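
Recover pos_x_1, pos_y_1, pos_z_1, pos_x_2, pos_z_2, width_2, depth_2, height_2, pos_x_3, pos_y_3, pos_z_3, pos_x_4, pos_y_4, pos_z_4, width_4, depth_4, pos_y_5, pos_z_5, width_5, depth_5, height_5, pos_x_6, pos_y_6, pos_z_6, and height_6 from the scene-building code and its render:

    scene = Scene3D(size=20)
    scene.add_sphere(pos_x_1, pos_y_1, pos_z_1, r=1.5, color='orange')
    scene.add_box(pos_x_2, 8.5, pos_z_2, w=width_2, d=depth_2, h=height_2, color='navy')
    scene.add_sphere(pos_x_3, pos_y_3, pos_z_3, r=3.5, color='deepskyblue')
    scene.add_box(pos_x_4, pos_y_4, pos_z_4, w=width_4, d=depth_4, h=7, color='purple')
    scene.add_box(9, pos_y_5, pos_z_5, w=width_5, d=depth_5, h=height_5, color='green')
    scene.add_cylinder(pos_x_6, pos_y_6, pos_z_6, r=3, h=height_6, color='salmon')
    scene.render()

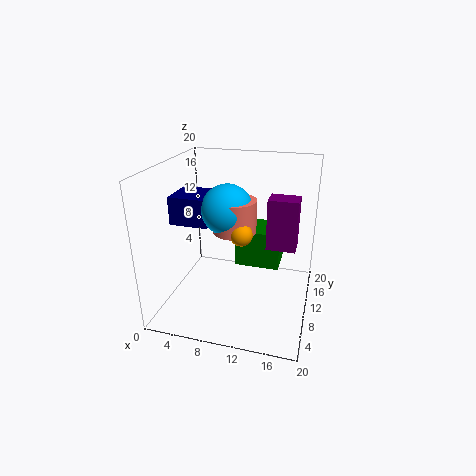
pos_x_1 = 11
pos_y_1 = 8
pos_z_1 = 11.5
pos_x_2 = 0.5
pos_z_2 = 11.5
width_2 = 5.5
depth_2 = 5.5
height_2 = 4
pos_x_3 = 8.5
pos_y_3 = 10
pos_z_3 = 14
pos_x_4 = 14
pos_y_4 = 9.5
pos_z_4 = 9
width_4 = 4
depth_4 = 3
pos_y_5 = 12
pos_z_5 = 4.5
width_5 = 6.5
depth_5 = 5.5
height_5 = 5.5
pos_x_6 = 9.5
pos_y_6 = 10
pos_z_6 = 11
height_6 = 4.5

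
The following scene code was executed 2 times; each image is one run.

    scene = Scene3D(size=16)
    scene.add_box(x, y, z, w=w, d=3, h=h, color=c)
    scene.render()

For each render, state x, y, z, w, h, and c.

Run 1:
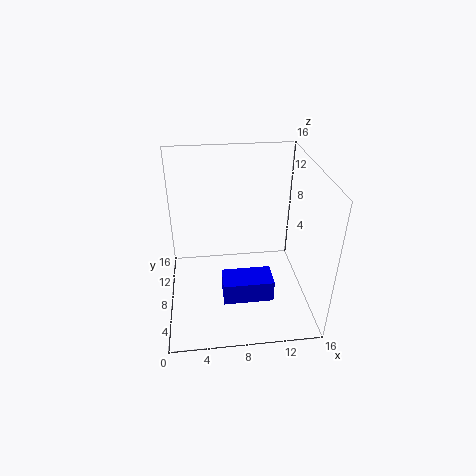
x = 6; y = 4; z = 2; w = 5.5; h = 2.5; c = 'blue'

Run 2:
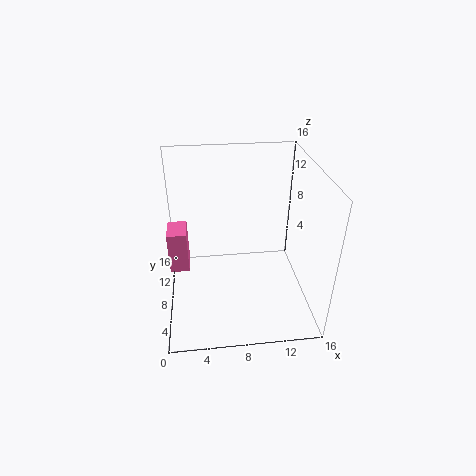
x = 0.5; y = 6; z = 5.5; w = 2; h = 4.5; c = 'hotpink'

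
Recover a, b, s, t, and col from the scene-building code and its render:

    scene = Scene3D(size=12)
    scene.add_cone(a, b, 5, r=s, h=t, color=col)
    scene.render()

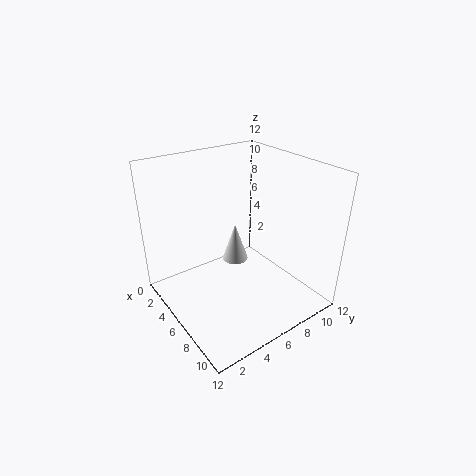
a = 7, b = 5, s = 1, t = 3, col = 'lightgray'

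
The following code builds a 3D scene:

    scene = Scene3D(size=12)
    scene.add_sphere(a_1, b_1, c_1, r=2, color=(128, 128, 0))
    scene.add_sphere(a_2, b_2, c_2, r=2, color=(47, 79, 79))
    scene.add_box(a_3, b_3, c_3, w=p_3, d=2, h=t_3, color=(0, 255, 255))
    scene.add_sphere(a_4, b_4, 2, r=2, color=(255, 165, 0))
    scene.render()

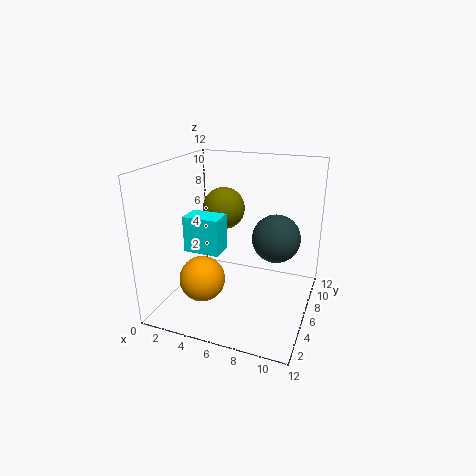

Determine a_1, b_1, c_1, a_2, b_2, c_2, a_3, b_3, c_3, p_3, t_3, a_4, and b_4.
a_1 = 3
b_1 = 10
c_1 = 7
a_2 = 9
b_2 = 7
c_2 = 6
a_3 = 2
b_3 = 4
c_3 = 5
p_3 = 3
t_3 = 3
a_4 = 3
b_4 = 5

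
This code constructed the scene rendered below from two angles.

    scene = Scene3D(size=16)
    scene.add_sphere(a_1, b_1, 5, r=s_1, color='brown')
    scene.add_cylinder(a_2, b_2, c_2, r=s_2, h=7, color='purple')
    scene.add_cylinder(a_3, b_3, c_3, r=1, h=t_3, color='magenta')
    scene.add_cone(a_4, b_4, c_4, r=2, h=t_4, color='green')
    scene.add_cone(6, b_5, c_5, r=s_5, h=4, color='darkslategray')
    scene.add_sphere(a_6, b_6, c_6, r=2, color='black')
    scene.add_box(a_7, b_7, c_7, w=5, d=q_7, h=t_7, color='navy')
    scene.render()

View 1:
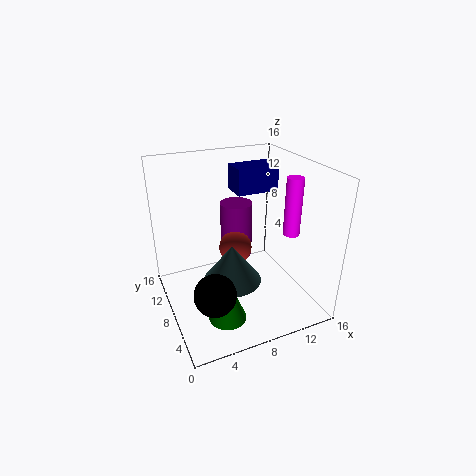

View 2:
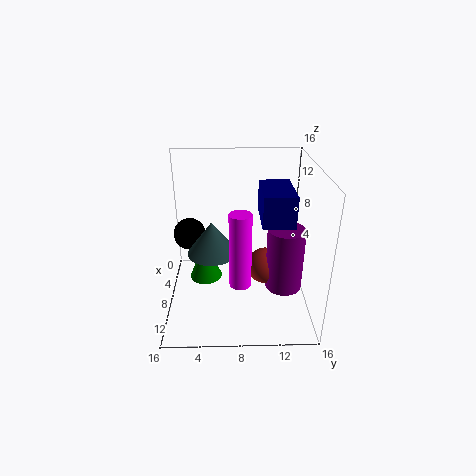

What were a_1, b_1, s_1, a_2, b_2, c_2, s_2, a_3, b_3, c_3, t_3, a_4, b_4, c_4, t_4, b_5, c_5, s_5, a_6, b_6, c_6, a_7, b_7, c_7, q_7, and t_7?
a_1 = 9, b_1 = 11, s_1 = 2, a_2 = 10, b_2 = 13, c_2 = 3, s_2 = 2, a_3 = 15, b_3 = 8, c_3 = 7, t_3 = 7, a_4 = 5, b_4 = 4, c_4 = 1, t_4 = 5, b_5 = 5, c_5 = 5, s_5 = 3, a_6 = 3, b_6 = 2, c_6 = 6, a_7 = 9, b_7 = 10, c_7 = 12, q_7 = 3, t_7 = 3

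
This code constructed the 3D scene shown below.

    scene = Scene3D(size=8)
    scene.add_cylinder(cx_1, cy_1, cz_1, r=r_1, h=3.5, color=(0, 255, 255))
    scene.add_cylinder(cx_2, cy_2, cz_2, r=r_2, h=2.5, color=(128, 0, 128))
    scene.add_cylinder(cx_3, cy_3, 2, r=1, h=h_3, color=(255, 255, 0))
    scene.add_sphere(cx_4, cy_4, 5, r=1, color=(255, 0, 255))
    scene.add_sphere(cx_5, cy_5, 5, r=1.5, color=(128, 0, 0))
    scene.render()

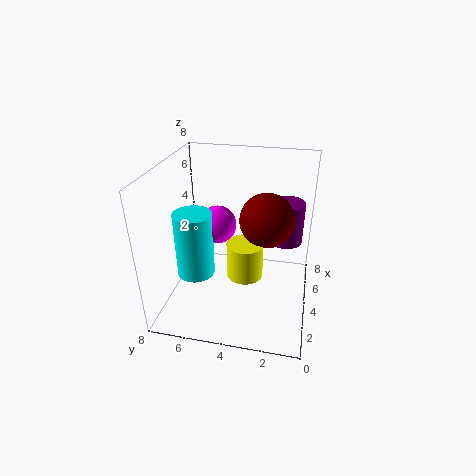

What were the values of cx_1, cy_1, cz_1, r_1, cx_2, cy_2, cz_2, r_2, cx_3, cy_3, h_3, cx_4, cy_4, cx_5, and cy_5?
cx_1 = 2.5
cy_1 = 6
cz_1 = 2.5
r_1 = 1
cx_2 = 6
cy_2 = 1.5
cz_2 = 3
r_2 = 1
cx_3 = 3.5
cy_3 = 3.5
h_3 = 2
cx_4 = 3.5
cy_4 = 5
cx_5 = 4.5
cy_5 = 2.5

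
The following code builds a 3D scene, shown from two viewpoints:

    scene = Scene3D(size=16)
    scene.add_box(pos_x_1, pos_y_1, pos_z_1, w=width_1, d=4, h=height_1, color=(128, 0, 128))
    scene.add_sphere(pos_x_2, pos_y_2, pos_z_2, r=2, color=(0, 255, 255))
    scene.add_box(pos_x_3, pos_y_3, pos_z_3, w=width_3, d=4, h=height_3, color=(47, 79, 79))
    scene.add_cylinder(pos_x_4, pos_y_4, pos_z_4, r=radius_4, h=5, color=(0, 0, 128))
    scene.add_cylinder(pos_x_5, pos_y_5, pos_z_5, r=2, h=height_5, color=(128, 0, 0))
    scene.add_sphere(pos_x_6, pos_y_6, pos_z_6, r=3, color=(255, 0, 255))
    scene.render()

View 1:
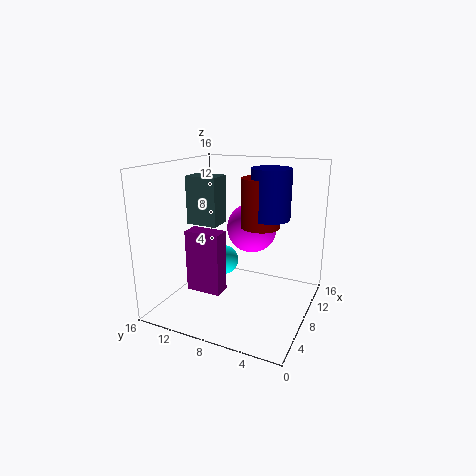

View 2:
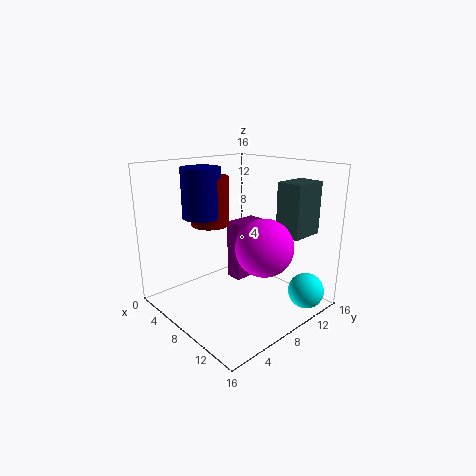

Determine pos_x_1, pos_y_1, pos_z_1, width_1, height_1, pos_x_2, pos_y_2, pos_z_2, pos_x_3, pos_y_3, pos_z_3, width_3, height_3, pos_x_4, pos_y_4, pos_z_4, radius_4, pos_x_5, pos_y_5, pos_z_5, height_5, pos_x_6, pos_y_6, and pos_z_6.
pos_x_1 = 5, pos_y_1 = 9, pos_z_1 = 2, width_1 = 2, height_1 = 7, pos_x_2 = 14, pos_y_2 = 13, pos_z_2 = 2, pos_x_3 = 10, pos_y_3 = 12, pos_z_3 = 8, width_3 = 3, height_3 = 6, pos_x_4 = 7, pos_y_4 = 4, pos_z_4 = 11, radius_4 = 2, pos_x_5 = 7, pos_y_5 = 5, pos_z_5 = 10, height_5 = 5, pos_x_6 = 12, pos_y_6 = 8, pos_z_6 = 8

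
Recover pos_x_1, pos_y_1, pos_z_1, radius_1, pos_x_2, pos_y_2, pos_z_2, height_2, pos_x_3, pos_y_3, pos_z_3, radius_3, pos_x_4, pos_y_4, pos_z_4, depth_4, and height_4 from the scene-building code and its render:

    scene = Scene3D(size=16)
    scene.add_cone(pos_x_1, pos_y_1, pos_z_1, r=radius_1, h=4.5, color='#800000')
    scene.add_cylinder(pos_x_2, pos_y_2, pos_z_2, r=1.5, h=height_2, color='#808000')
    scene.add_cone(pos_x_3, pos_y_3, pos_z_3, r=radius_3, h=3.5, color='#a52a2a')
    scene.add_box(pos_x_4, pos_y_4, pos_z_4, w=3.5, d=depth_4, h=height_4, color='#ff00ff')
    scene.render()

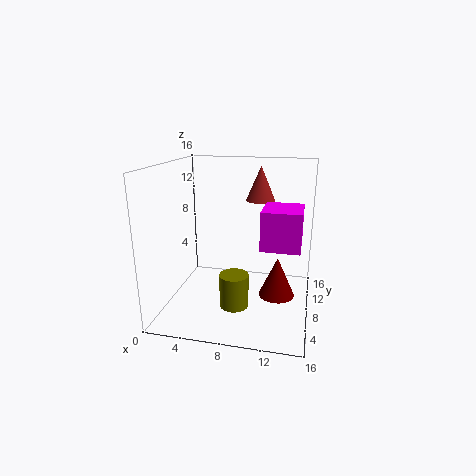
pos_x_1 = 12.5, pos_y_1 = 8, pos_z_1 = 1.5, radius_1 = 2, pos_x_2 = 8.5, pos_y_2 = 4, pos_z_2 = 2, height_2 = 3.5, pos_x_3 = 10.5, pos_y_3 = 7.5, pos_z_3 = 12.5, radius_3 = 1.5, pos_x_4 = 11.5, pos_y_4 = 1, pos_z_4 = 9.5, depth_4 = 4, height_4 = 3.5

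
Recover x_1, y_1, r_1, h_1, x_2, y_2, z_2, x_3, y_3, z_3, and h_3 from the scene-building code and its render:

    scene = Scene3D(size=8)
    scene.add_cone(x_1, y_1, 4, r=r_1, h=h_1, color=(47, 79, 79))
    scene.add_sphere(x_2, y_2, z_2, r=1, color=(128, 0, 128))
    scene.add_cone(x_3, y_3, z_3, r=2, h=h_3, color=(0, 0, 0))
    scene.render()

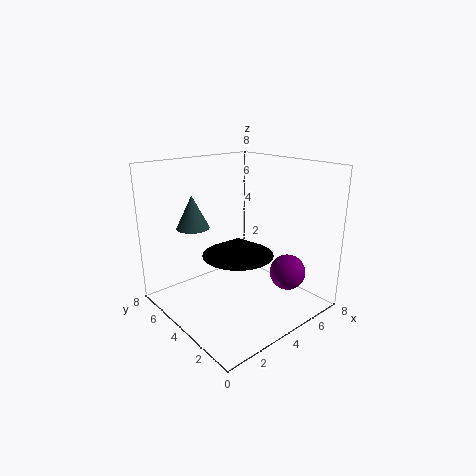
x_1 = 3
y_1 = 7
r_1 = 1
h_1 = 2
x_2 = 6
y_2 = 2
z_2 = 2
x_3 = 4
y_3 = 4
z_3 = 3
h_3 = 1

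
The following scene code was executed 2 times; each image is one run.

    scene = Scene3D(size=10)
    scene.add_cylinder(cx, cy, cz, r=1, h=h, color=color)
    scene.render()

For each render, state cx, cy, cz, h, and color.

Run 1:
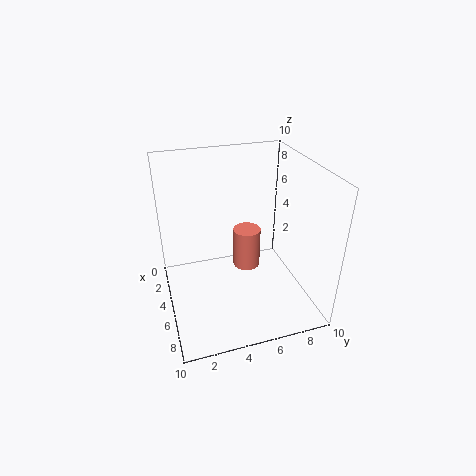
cx = 4, cy = 6, cz = 2, h = 3, color = 'salmon'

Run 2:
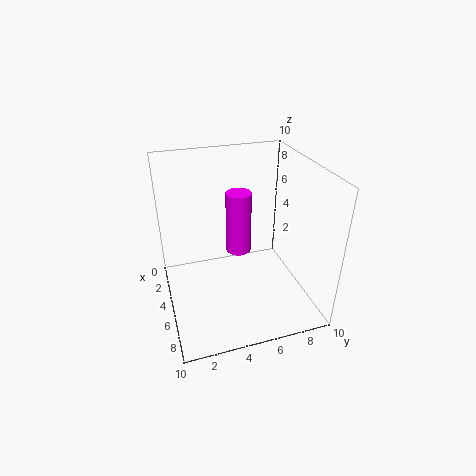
cx = 2, cy = 6, cz = 2, h = 5, color = 'magenta'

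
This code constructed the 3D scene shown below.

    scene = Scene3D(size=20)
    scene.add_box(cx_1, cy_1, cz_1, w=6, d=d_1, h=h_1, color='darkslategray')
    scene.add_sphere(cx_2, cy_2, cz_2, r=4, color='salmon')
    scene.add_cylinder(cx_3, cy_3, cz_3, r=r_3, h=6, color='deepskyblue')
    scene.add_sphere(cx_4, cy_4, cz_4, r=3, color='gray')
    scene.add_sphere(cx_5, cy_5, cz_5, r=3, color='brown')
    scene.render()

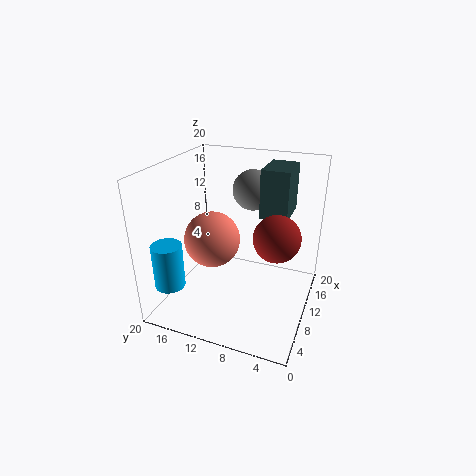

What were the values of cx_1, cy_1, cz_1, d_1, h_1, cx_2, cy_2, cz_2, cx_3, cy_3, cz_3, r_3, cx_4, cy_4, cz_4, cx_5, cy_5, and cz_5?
cx_1 = 13; cy_1 = 4; cz_1 = 12; d_1 = 4; h_1 = 7; cx_2 = 10; cy_2 = 14; cz_2 = 9; cx_3 = 3; cy_3 = 17; cz_3 = 5; r_3 = 2; cx_4 = 16; cy_4 = 10; cz_4 = 15; cx_5 = 8; cy_5 = 4; cz_5 = 12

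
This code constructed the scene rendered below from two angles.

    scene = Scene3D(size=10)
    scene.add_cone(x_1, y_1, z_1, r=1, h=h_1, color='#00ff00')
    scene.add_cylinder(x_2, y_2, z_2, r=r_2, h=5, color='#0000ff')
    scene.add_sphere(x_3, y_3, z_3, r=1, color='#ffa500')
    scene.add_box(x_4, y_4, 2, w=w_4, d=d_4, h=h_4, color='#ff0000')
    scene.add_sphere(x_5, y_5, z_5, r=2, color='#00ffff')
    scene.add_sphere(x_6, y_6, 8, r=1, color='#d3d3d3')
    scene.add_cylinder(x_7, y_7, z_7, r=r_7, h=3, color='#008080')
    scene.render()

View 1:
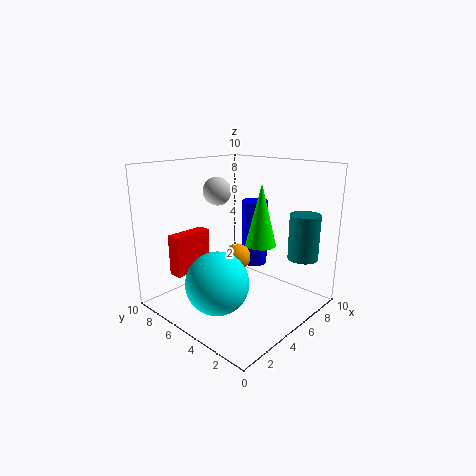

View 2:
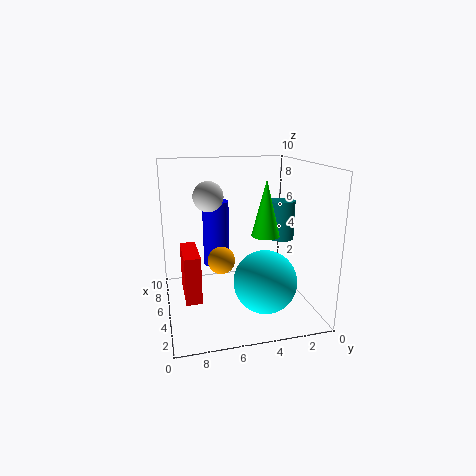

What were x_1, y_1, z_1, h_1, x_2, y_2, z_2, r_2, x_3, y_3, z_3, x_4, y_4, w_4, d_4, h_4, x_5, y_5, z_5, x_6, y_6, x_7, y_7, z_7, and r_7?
x_1 = 5
y_1 = 3
z_1 = 5
h_1 = 4
x_2 = 8
y_2 = 6
z_2 = 2
r_2 = 1
x_3 = 6
y_3 = 6
z_3 = 3
x_4 = 2
y_4 = 8
w_4 = 3
d_4 = 1
h_4 = 3
x_5 = 2
y_5 = 4
z_5 = 3
x_6 = 5
y_6 = 7
x_7 = 7
y_7 = 1
z_7 = 4
r_7 = 1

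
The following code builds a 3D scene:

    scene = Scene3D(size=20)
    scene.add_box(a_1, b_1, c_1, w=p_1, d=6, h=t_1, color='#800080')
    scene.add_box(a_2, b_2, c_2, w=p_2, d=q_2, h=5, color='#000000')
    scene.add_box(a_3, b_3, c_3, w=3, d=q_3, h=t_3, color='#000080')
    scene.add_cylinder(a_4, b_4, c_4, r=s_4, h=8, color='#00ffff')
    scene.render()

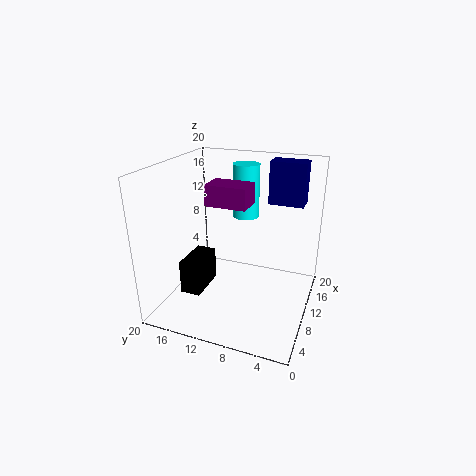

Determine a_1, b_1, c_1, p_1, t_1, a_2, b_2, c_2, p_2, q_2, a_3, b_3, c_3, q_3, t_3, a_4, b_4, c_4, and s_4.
a_1 = 10
b_1 = 9
c_1 = 14
p_1 = 4
t_1 = 3
a_2 = 7
b_2 = 15
c_2 = 1
p_2 = 6
q_2 = 3
a_3 = 14
b_3 = 2
c_3 = 14
q_3 = 5
t_3 = 6
a_4 = 16
b_4 = 11
c_4 = 11
s_4 = 2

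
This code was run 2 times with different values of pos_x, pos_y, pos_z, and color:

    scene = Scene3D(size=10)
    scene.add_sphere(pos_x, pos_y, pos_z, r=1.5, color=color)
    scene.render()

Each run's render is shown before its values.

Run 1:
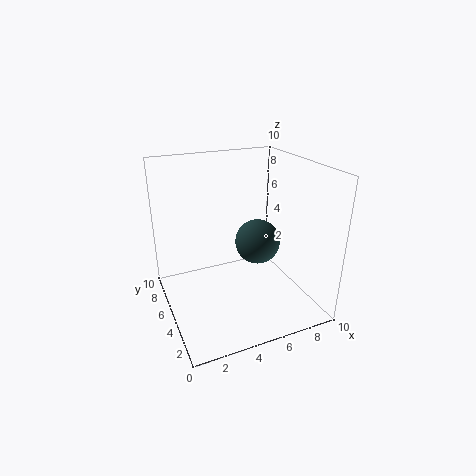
pos_x = 6, pos_y = 4, pos_z = 5, color = 'darkslategray'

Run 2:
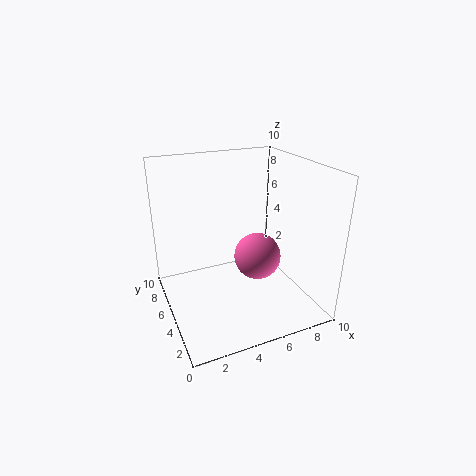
pos_x = 5.5, pos_y = 3, pos_z = 4.5, color = 'hotpink'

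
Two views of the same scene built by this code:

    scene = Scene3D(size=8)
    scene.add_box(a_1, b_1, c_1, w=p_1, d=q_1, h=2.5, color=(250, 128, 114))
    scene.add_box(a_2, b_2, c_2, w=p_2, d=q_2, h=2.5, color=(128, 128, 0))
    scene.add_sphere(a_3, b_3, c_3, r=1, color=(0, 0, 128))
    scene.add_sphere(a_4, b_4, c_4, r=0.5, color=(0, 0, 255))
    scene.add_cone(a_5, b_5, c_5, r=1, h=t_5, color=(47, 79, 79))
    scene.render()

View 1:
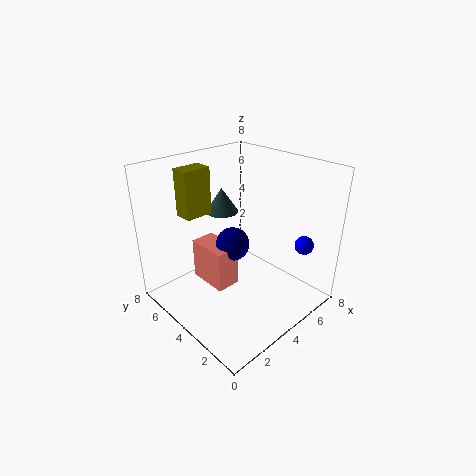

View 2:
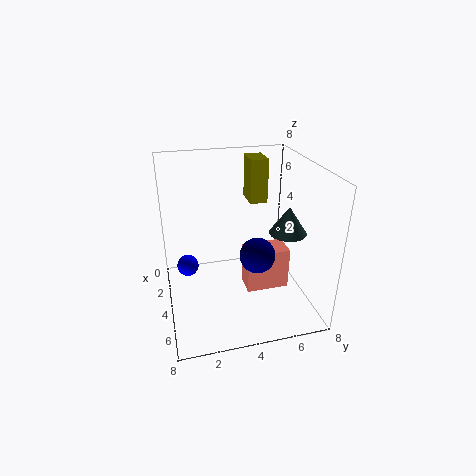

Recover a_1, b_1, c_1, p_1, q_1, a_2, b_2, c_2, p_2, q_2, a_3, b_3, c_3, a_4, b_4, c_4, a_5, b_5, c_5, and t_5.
a_1 = 3; b_1 = 4.5; c_1 = 0.5; p_1 = 1.5; q_1 = 2.5; a_2 = 1.5; b_2 = 5; c_2 = 5.5; p_2 = 1.5; q_2 = 1; a_3 = 4.5; b_3 = 5; c_3 = 3; a_4 = 6; b_4 = 1; c_4 = 4; a_5 = 5; b_5 = 6.5; c_5 = 4.5; t_5 = 1.5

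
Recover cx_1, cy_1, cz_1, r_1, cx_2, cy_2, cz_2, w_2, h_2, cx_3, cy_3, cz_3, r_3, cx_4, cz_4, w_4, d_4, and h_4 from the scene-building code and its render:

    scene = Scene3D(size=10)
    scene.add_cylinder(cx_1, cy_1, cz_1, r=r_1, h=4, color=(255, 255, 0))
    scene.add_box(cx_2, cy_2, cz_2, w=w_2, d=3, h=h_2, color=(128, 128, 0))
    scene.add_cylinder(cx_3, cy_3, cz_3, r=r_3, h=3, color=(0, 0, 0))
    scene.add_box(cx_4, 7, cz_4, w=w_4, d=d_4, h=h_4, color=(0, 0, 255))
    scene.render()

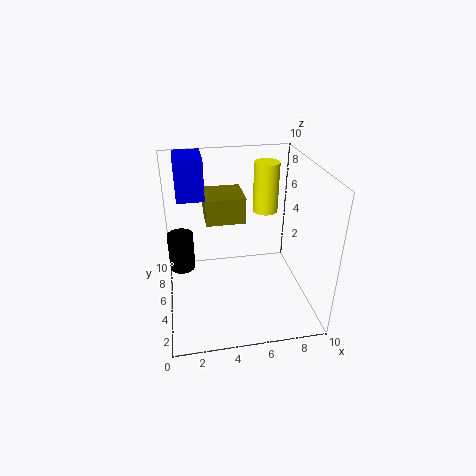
cx_1 = 8
cy_1 = 9
cz_1 = 5
r_1 = 1
cx_2 = 3
cy_2 = 7
cz_2 = 5
w_2 = 3
h_2 = 2
cx_3 = 1
cy_3 = 8
cz_3 = 1
r_3 = 1
cx_4 = 1
cz_4 = 7
w_4 = 2
d_4 = 3
h_4 = 3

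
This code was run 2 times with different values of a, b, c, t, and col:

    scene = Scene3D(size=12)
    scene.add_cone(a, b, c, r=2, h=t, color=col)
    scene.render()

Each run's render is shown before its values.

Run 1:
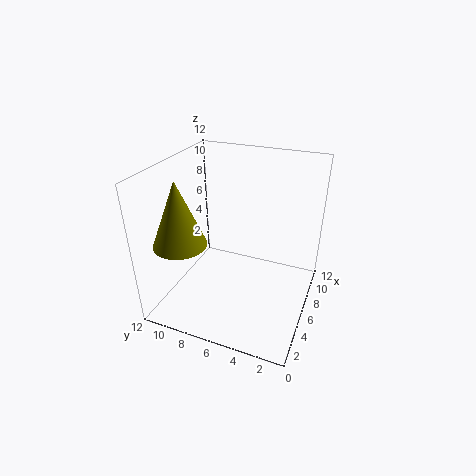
a = 2; b = 9; c = 7; t = 5; col = 'olive'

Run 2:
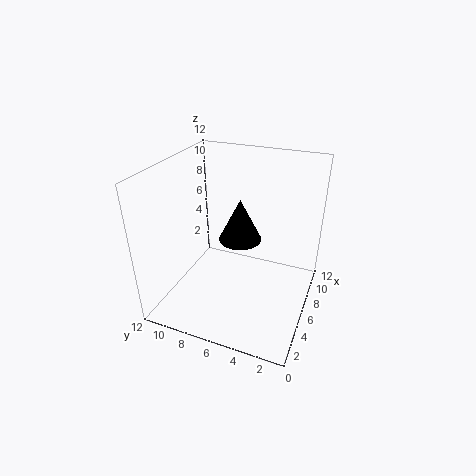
a = 9; b = 7; c = 4; t = 4; col = 'black'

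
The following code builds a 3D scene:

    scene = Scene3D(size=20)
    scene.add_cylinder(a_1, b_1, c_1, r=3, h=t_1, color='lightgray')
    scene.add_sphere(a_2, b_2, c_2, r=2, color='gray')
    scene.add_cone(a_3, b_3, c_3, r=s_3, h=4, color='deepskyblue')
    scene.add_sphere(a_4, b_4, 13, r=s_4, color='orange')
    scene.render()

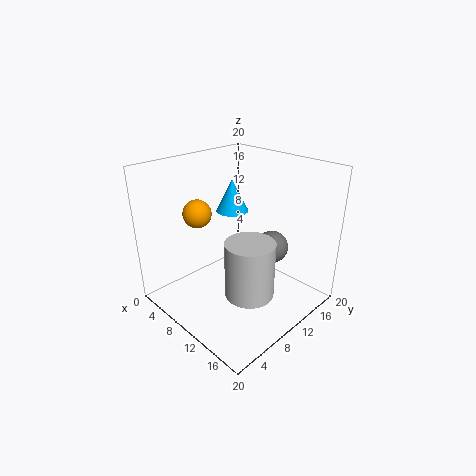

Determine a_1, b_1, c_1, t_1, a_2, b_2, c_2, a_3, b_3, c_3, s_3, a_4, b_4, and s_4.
a_1 = 16, b_1 = 6, c_1 = 6, t_1 = 7, a_2 = 16, b_2 = 10, c_2 = 11, a_3 = 11, b_3 = 8, c_3 = 15, s_3 = 2, a_4 = 5, b_4 = 7, s_4 = 2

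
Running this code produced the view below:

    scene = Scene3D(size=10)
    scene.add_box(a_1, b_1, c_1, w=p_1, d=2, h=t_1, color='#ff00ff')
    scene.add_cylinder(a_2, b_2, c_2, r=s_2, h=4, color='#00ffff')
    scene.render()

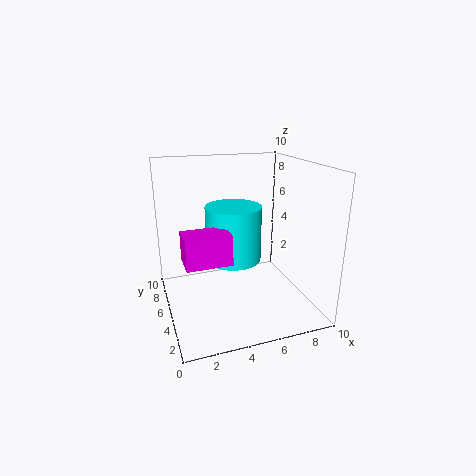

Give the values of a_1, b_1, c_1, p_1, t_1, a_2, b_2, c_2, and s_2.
a_1 = 1, b_1 = 3, c_1 = 4, p_1 = 3, t_1 = 2, a_2 = 5, b_2 = 6, c_2 = 3, s_2 = 2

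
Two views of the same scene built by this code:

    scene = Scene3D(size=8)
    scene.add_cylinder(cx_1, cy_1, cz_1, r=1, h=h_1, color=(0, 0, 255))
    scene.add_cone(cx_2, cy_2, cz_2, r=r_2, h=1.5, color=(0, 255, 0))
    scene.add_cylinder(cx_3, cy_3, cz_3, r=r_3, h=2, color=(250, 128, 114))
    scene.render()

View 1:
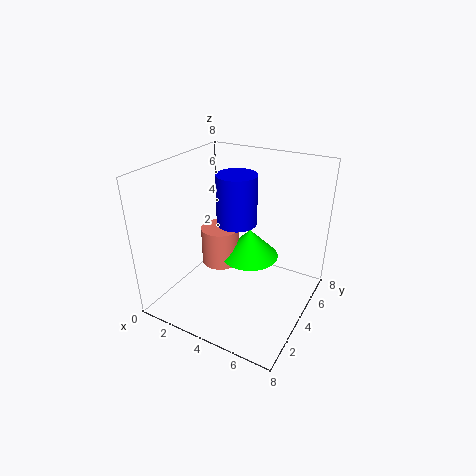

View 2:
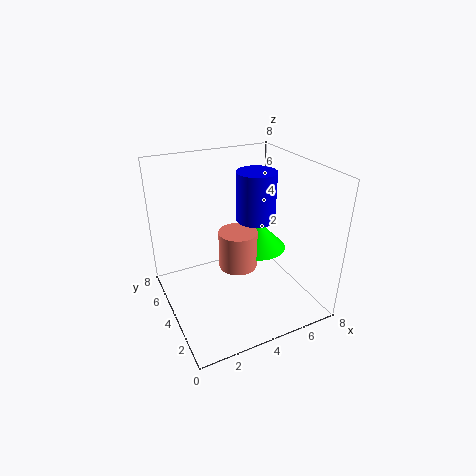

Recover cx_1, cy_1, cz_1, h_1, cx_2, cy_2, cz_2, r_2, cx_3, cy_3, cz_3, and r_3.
cx_1 = 4.5; cy_1 = 3; cz_1 = 5.5; h_1 = 2.5; cx_2 = 5; cy_2 = 3.5; cz_2 = 3.5; r_2 = 1.5; cx_3 = 3.5; cy_3 = 3; cz_3 = 3; r_3 = 1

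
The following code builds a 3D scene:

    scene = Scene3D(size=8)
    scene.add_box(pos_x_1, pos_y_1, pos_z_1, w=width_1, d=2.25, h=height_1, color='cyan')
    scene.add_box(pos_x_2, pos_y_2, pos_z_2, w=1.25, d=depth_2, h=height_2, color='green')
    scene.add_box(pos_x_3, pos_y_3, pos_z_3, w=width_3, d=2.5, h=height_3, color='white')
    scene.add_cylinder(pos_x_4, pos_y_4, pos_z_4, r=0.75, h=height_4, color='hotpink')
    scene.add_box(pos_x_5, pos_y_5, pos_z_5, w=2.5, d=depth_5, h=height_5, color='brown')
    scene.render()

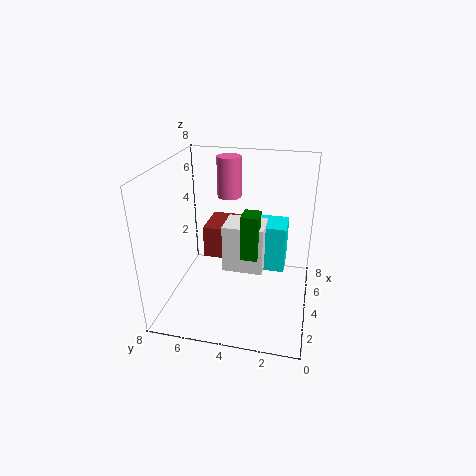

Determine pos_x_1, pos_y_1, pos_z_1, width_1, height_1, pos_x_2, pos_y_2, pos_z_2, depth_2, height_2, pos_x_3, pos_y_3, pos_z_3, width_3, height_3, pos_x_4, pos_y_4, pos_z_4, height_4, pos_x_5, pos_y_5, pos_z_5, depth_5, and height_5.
pos_x_1 = 6
pos_y_1 = 1.5
pos_z_1 = 0.75
width_1 = 2
height_1 = 3
pos_x_2 = 4.5
pos_y_2 = 3
pos_z_2 = 2.25
depth_2 = 1
height_2 = 2.75
pos_x_3 = 5
pos_y_3 = 2.75
pos_z_3 = 1
width_3 = 2
height_3 = 3
pos_x_4 = 7
pos_y_4 = 5.25
pos_z_4 = 5.25
height_4 = 2.5
pos_x_5 = 5.25
pos_y_5 = 3.75
pos_z_5 = 1.75
depth_5 = 2.75
height_5 = 2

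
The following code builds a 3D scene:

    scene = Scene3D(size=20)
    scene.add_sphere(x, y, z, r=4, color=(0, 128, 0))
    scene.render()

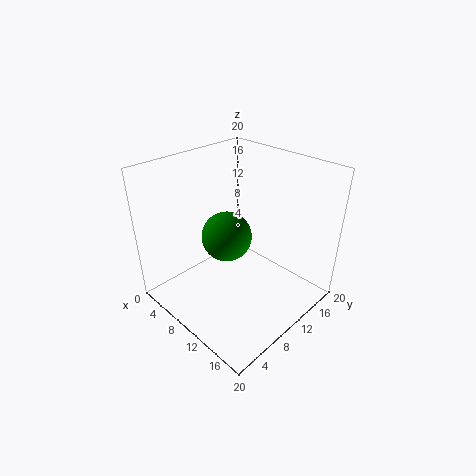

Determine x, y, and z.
x = 4.5, y = 13, z = 6.5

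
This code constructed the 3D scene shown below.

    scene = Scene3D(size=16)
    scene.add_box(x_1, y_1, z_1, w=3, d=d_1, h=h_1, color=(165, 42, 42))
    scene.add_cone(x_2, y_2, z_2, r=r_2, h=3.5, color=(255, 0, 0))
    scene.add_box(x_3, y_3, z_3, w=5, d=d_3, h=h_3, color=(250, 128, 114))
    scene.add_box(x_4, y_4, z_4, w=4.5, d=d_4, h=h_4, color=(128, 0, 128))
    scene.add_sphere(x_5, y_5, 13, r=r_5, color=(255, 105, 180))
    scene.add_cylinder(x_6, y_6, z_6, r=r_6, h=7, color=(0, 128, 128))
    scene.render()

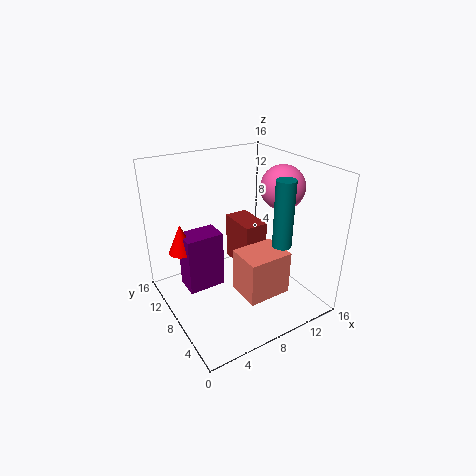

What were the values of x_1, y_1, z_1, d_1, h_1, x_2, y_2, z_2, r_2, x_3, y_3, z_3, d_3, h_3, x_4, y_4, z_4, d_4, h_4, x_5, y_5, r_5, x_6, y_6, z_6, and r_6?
x_1 = 10.5; y_1 = 10; z_1 = 1.5; d_1 = 5; h_1 = 6; x_2 = 3; y_2 = 12.5; z_2 = 5.5; r_2 = 1.5; x_3 = 7; y_3 = 3.5; z_3 = 2; d_3 = 4; h_3 = 5; x_4 = 3; y_4 = 10.5; z_4 = 0.5; d_4 = 3; h_4 = 7; x_5 = 13.5; y_5 = 7.5; r_5 = 2.5; x_6 = 10.5; y_6 = 3.5; z_6 = 8.5; r_6 = 1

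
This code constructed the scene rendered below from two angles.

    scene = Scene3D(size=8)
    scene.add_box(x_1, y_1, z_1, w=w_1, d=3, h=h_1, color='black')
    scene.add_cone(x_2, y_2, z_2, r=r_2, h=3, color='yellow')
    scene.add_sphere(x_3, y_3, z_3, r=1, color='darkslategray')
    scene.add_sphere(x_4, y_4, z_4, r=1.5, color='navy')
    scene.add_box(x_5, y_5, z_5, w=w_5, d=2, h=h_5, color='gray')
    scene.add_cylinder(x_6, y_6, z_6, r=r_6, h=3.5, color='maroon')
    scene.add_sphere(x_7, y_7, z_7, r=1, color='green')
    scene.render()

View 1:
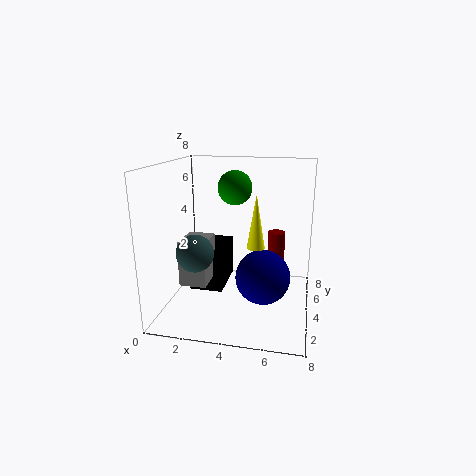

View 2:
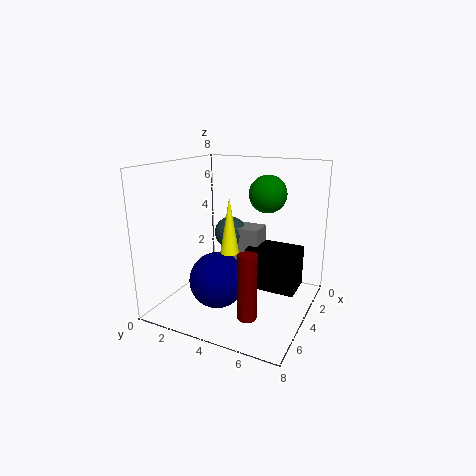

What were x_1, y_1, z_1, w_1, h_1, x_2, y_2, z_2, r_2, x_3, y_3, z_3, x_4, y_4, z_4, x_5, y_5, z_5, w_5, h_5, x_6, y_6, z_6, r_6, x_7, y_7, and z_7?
x_1 = 1, y_1 = 4, z_1 = 0.5, w_1 = 2, h_1 = 2.5, x_2 = 5, y_2 = 4, z_2 = 3.5, r_2 = 0.5, x_3 = 2, y_3 = 2.5, z_3 = 3.5, x_4 = 5.5, y_4 = 3.5, z_4 = 2, x_5 = 1, y_5 = 2.5, z_5 = 1.5, w_5 = 1.5, h_5 = 2.5, x_6 = 6, y_6 = 5.5, z_6 = 0.5, r_6 = 0.5, x_7 = 3.5, y_7 = 5.5, z_7 = 6.5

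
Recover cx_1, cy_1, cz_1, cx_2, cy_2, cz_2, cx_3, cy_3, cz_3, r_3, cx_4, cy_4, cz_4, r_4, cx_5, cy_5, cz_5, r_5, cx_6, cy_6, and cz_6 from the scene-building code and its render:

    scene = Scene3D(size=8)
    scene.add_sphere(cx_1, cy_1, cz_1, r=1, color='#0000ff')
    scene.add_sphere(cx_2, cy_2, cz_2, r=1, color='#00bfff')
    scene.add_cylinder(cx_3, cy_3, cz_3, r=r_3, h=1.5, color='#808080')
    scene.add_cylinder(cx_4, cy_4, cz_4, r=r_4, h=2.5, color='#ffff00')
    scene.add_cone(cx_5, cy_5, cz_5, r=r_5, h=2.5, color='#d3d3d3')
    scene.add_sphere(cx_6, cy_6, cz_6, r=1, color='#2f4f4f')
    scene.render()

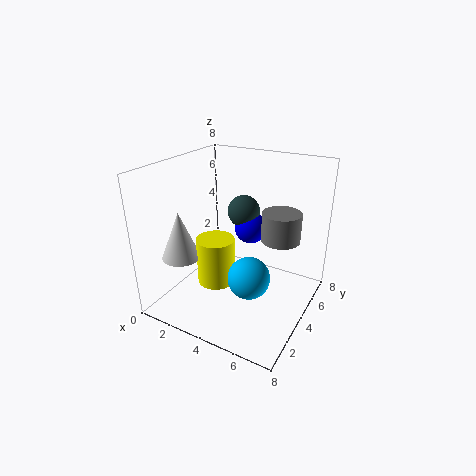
cx_1 = 3.5
cy_1 = 6.5
cz_1 = 3.5
cx_2 = 6
cy_2 = 1.5
cz_2 = 3.5
cx_3 = 6.5
cy_3 = 4
cz_3 = 4.5
r_3 = 1
cx_4 = 3.5
cy_4 = 2.5
cz_4 = 2
r_4 = 1
cx_5 = 2
cy_5 = 1.5
cz_5 = 3.5
r_5 = 1
cx_6 = 3
cy_6 = 6.5
cz_6 = 4.5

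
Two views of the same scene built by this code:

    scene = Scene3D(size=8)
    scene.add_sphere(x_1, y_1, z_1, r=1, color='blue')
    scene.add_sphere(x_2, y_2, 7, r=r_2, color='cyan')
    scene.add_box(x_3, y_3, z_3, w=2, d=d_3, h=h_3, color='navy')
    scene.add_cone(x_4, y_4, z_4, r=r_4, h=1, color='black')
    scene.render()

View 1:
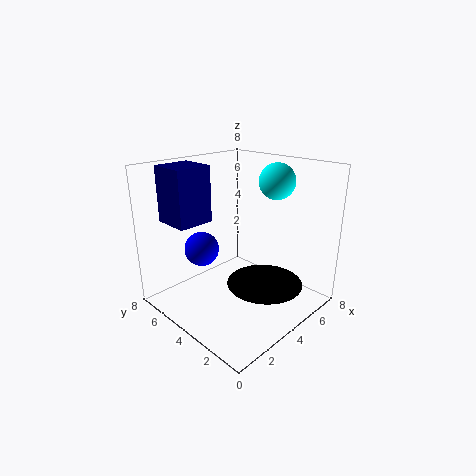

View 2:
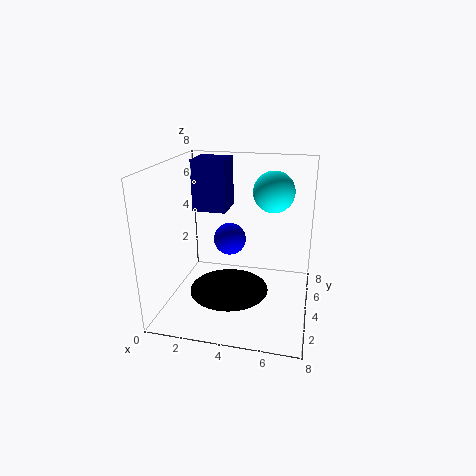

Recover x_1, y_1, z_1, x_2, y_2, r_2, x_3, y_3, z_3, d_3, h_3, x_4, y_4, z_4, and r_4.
x_1 = 3
y_1 = 6
z_1 = 3
x_2 = 6
y_2 = 3
r_2 = 1
x_3 = 1
y_3 = 5
z_3 = 5
d_3 = 2
h_3 = 3
x_4 = 4
y_4 = 2
z_4 = 2
r_4 = 2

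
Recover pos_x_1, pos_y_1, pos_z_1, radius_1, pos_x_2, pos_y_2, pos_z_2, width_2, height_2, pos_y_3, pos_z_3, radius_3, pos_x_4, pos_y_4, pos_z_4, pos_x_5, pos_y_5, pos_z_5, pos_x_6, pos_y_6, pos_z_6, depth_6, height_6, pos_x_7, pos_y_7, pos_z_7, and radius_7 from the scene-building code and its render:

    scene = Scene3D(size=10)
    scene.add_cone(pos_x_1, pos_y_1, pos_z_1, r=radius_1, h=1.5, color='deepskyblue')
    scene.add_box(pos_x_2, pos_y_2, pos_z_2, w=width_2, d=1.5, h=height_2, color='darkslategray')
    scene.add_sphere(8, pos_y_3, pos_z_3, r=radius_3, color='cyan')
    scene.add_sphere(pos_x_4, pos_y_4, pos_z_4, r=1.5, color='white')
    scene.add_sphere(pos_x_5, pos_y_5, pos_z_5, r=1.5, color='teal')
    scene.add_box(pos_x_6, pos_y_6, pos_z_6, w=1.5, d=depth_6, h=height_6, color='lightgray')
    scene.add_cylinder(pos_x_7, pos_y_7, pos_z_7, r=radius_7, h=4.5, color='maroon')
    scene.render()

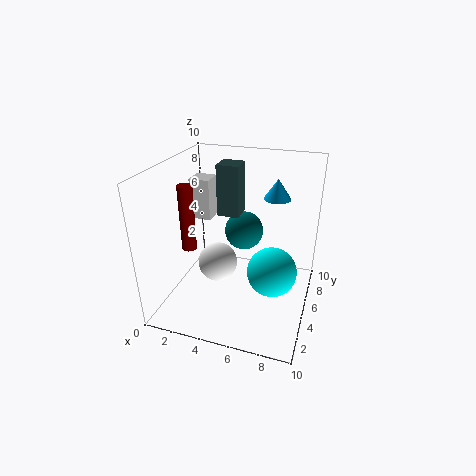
pos_x_1 = 7; pos_y_1 = 8; pos_z_1 = 7; radius_1 = 1; pos_x_2 = 3.5; pos_y_2 = 5; pos_z_2 = 6.5; width_2 = 1.5; height_2 = 3.5; pos_y_3 = 2.5; pos_z_3 = 4.5; radius_3 = 1.5; pos_x_4 = 3; pos_y_4 = 6; pos_z_4 = 2; pos_x_5 = 4.5; pos_y_5 = 8; pos_z_5 = 4; pos_x_6 = 1; pos_y_6 = 6; pos_z_6 = 5.5; depth_6 = 1.5; height_6 = 3; pos_x_7 = 2; pos_y_7 = 3.5; pos_z_7 = 4.5; radius_7 = 0.5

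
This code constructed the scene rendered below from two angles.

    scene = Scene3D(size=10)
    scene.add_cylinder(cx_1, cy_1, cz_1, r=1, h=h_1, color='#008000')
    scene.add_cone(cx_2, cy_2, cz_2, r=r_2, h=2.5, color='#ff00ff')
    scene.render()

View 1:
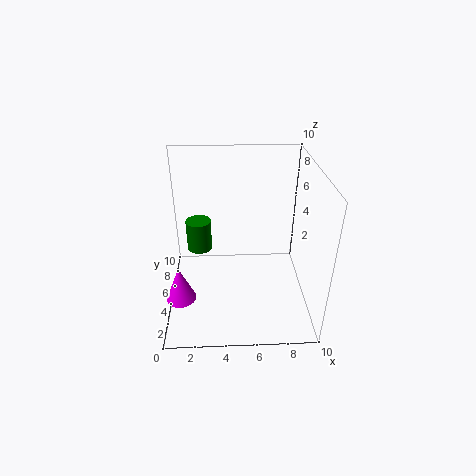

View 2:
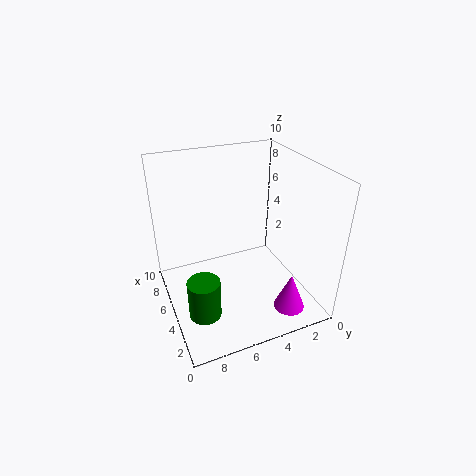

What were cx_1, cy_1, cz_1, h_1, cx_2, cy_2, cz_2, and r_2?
cx_1 = 2, cy_1 = 8.5, cz_1 = 2, h_1 = 2.5, cx_2 = 1, cy_2 = 3, cz_2 = 1.5, r_2 = 1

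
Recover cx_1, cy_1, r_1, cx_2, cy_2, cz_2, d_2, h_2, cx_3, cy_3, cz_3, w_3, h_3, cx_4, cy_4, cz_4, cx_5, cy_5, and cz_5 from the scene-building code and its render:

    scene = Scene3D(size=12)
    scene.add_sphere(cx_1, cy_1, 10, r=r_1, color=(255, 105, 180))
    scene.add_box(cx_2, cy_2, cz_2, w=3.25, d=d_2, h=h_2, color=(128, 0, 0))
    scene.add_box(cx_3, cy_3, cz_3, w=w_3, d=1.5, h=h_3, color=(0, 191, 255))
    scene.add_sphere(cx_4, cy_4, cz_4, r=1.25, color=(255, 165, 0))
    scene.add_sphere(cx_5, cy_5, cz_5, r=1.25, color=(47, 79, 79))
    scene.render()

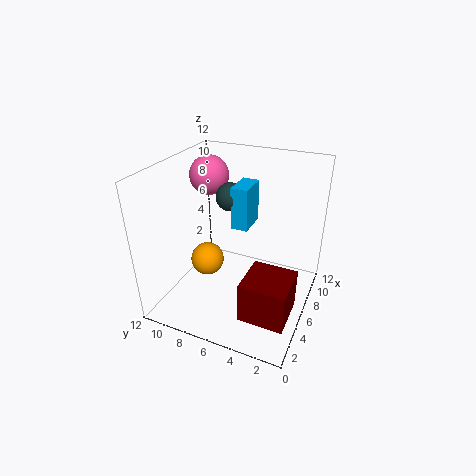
cx_1 = 8.75, cy_1 = 10, r_1 = 1.75, cx_2 = 0.25, cy_2 = 0.25, cz_2 = 3, d_2 = 3.25, h_2 = 3, cx_3 = 7.25, cy_3 = 5.75, cz_3 = 6, w_3 = 2.75, h_3 = 3.75, cx_4 = 3, cy_4 = 7.25, cz_4 = 5.5, cx_5 = 8.25, cy_5 = 7.75, cz_5 = 8.5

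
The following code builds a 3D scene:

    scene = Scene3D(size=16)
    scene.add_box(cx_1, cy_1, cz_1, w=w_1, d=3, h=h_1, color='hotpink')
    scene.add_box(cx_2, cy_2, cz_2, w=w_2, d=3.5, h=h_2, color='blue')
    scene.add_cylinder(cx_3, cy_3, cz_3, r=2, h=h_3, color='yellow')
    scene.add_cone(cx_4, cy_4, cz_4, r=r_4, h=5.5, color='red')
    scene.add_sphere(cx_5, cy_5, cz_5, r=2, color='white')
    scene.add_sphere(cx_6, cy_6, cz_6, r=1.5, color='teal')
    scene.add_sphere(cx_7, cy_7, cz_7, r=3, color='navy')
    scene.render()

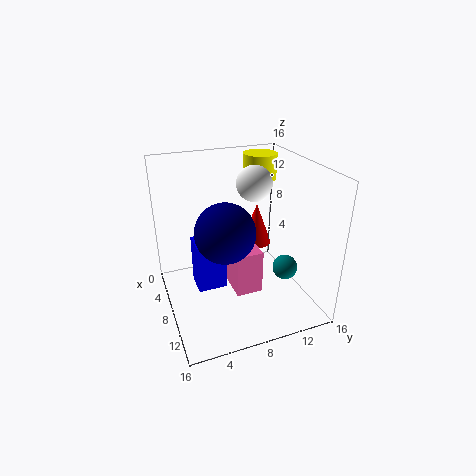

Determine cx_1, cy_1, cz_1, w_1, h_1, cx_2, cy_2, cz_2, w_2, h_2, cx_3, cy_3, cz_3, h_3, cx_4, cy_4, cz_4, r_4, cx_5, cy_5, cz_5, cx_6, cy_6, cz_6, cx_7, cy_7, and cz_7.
cx_1 = 5, cy_1 = 7, cz_1 = 2, w_1 = 5.5, h_1 = 5, cx_2 = 4, cy_2 = 3.5, cz_2 = 1, w_2 = 3, h_2 = 6, cx_3 = 3.5, cy_3 = 12.5, cz_3 = 13, h_3 = 3, cx_4 = 2, cy_4 = 13, cz_4 = 3.5, r_4 = 2, cx_5 = 6.5, cy_5 = 10.5, cz_5 = 13.5, cx_6 = 8.5, cy_6 = 14, cz_6 = 3, cx_7 = 11, cy_7 = 5.5, cz_7 = 10.5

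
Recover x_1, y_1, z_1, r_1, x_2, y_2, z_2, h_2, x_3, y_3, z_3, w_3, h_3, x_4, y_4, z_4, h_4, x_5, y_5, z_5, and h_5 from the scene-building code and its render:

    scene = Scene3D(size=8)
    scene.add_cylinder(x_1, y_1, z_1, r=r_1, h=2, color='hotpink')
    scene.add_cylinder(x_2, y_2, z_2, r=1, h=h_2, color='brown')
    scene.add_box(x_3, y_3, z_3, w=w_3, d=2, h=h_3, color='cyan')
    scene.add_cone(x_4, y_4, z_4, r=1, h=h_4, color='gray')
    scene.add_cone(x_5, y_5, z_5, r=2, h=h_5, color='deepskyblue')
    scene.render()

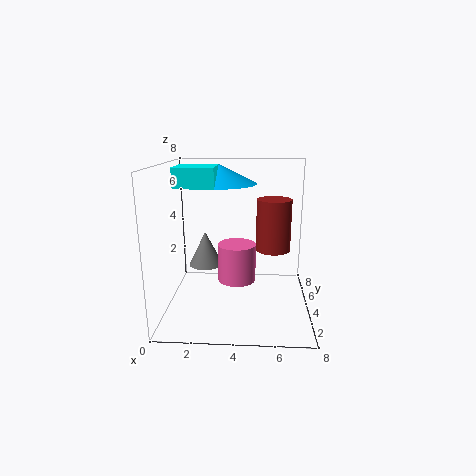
x_1 = 4; y_1 = 3; z_1 = 2; r_1 = 1; x_2 = 6; y_2 = 5; z_2 = 3; h_2 = 3; x_3 = 1; y_3 = 2; z_3 = 7; w_3 = 2; h_3 = 1; x_4 = 2; y_4 = 5; z_4 = 2; h_4 = 2; x_5 = 3; y_5 = 4; z_5 = 7; h_5 = 1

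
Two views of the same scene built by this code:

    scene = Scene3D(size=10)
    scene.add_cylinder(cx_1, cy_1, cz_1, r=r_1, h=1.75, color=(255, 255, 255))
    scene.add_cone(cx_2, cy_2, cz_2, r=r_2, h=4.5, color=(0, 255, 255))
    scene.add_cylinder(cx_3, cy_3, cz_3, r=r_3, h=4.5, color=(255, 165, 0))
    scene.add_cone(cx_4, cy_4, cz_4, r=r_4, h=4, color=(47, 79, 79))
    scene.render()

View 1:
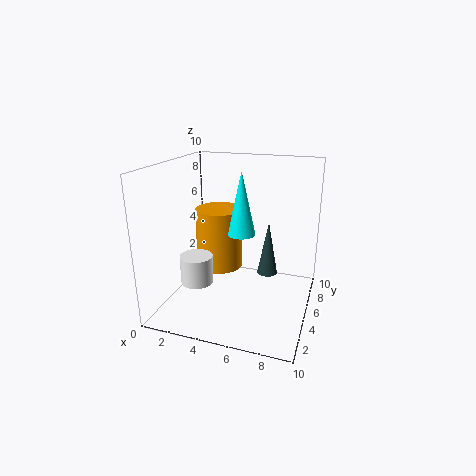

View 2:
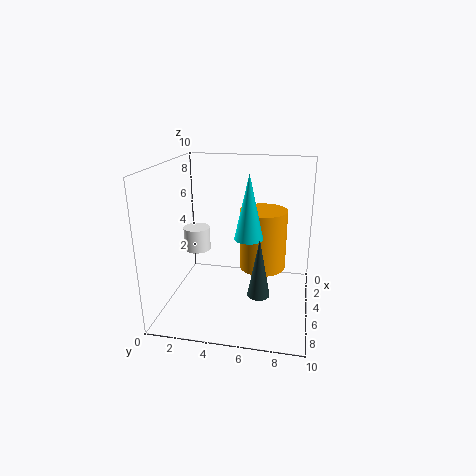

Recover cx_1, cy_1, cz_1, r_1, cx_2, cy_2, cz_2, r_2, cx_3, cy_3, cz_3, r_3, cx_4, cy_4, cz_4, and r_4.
cx_1 = 3.5
cy_1 = 1.5
cz_1 = 3.25
r_1 = 1
cx_2 = 5
cy_2 = 5.75
cz_2 = 5
r_2 = 1
cx_3 = 3
cy_3 = 6.5
cz_3 = 2
r_3 = 1.75
cx_4 = 6.75
cy_4 = 6.75
cz_4 = 1.75
r_4 = 0.75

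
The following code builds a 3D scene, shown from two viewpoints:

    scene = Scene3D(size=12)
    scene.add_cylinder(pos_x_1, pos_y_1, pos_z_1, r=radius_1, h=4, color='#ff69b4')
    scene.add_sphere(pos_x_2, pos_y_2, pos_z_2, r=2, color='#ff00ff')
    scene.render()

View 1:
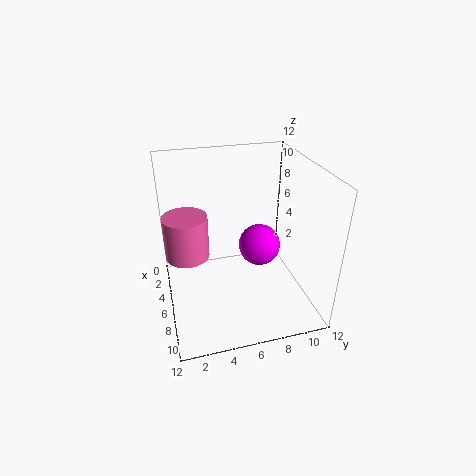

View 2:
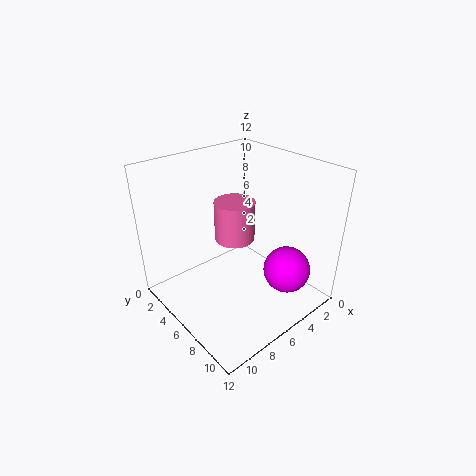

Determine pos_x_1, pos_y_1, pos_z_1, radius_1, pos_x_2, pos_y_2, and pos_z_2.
pos_x_1 = 3; pos_y_1 = 2; pos_z_1 = 3; radius_1 = 2; pos_x_2 = 3; pos_y_2 = 9; pos_z_2 = 3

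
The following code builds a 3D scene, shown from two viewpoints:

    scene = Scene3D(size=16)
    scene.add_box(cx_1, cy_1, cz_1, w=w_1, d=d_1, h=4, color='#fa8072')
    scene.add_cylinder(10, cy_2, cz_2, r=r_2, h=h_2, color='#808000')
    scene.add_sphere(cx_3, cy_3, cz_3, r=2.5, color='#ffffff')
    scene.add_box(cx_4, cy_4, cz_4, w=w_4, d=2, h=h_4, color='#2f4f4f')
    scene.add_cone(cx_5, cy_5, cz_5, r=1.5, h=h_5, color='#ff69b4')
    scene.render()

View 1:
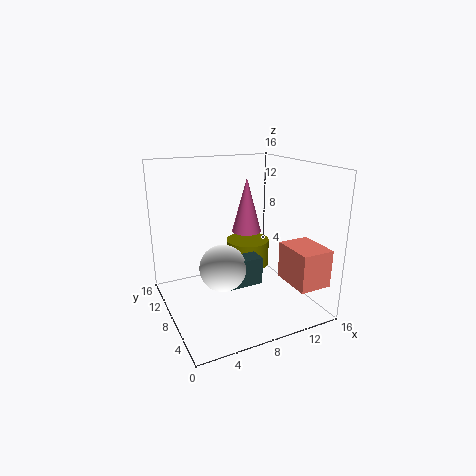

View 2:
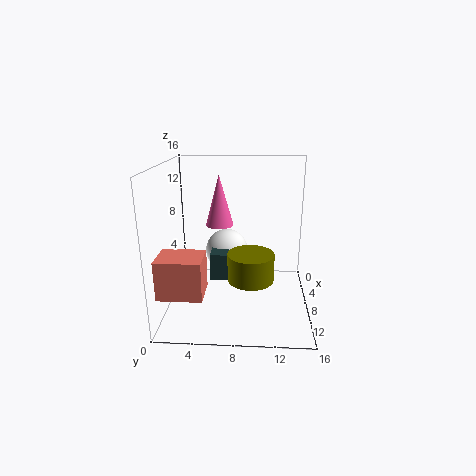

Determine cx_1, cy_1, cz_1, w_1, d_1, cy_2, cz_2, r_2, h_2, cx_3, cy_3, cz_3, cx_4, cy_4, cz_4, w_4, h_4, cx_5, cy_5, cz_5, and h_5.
cx_1 = 11.5
cy_1 = 0.5
cz_1 = 4
w_1 = 3.5
d_1 = 4.5
cy_2 = 9.5
cz_2 = 4
r_2 = 2.5
h_2 = 3
cx_3 = 5.5
cy_3 = 6.5
cz_3 = 5.5
cx_4 = 5
cy_4 = 5
cz_4 = 3.5
w_4 = 4.5
h_4 = 3
cx_5 = 8
cy_5 = 6
cz_5 = 9.5
h_5 = 5.5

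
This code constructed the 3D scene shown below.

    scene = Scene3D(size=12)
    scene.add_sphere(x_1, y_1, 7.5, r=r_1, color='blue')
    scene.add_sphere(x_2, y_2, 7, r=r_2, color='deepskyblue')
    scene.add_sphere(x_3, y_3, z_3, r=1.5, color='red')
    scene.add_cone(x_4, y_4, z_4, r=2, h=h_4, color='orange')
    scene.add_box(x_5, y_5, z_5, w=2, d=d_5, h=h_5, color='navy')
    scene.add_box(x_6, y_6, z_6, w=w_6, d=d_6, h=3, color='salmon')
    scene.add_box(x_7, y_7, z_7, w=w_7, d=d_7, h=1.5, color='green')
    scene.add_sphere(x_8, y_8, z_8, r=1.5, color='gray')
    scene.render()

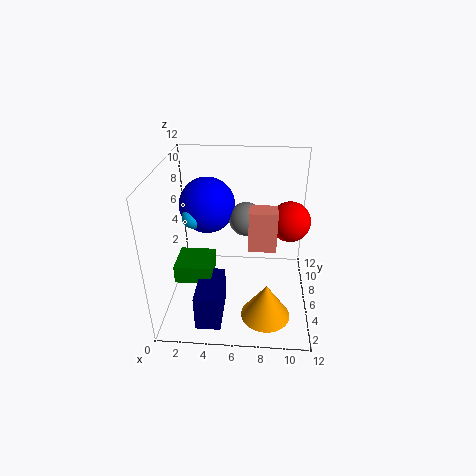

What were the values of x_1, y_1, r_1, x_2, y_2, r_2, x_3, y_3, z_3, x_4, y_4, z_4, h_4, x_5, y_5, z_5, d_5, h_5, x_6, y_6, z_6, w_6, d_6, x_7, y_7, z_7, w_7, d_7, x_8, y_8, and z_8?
x_1 = 3, y_1 = 9, r_1 = 2.5, x_2 = 2, y_2 = 7.5, r_2 = 1, x_3 = 10, y_3 = 4.5, z_3 = 8.5, x_4 = 8.5, y_4 = 3, z_4 = 0.5, h_4 = 3, x_5 = 3, y_5 = 1, z_5 = 0.5, d_5 = 4, h_5 = 3, x_6 = 7, y_6 = 2.5, z_6 = 7, w_6 = 2, d_6 = 1.5, x_7 = 1, y_7 = 3.5, z_7 = 3, w_7 = 3, d_7 = 3, x_8 = 6.5, y_8 = 8.5, z_8 = 6.5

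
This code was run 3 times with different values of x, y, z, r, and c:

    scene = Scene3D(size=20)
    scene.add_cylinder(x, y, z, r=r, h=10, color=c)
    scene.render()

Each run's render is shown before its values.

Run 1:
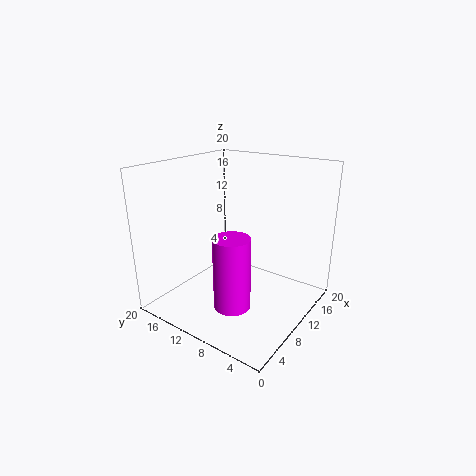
x = 6.5; y = 8.5; z = 1.5; r = 2.5; c = 'magenta'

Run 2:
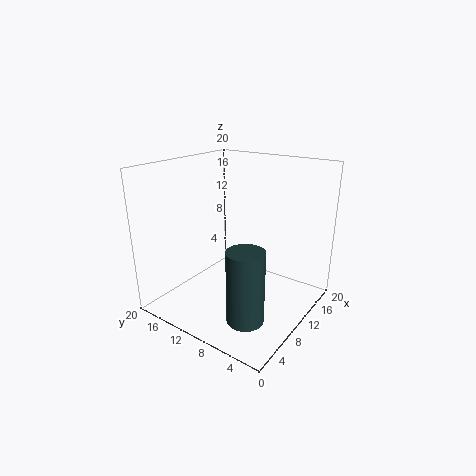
x = 6; y = 6; z = 0.5; r = 2.5; c = 'darkslategray'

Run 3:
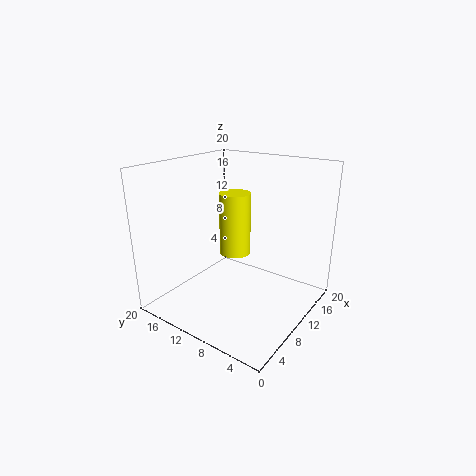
x = 15.5; y = 14.5; z = 4.5; r = 2.5; c = 'yellow'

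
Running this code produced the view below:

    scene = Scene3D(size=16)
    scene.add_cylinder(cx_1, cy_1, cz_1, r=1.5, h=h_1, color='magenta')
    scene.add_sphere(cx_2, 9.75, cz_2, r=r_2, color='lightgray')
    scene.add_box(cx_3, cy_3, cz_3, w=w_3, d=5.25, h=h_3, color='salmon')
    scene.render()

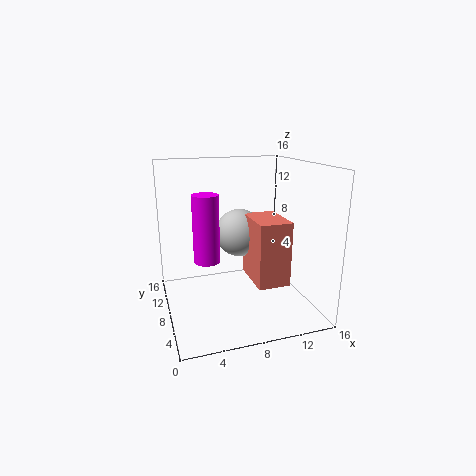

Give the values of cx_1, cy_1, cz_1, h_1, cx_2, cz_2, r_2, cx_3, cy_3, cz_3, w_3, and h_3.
cx_1 = 4.75; cy_1 = 9.5; cz_1 = 5; h_1 = 7.75; cx_2 = 8.75; cz_2 = 8; r_2 = 2.75; cx_3 = 9; cy_3 = 3.75; cz_3 = 3.5; w_3 = 3.5; h_3 = 7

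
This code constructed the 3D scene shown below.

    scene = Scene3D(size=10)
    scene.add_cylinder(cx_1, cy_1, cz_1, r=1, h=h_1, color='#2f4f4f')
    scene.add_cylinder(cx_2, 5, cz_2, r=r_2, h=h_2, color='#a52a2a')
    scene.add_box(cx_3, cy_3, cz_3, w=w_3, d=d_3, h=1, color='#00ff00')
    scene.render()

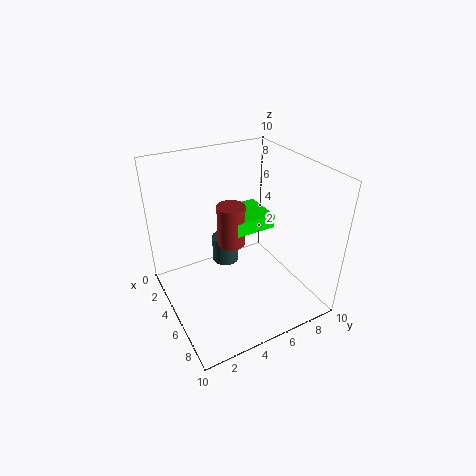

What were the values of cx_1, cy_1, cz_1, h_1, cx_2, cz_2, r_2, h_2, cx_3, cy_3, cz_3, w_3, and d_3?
cx_1 = 3; cy_1 = 5; cz_1 = 2; h_1 = 2; cx_2 = 4; cz_2 = 4; r_2 = 1; h_2 = 3; cx_3 = 2; cy_3 = 5; cz_3 = 5; w_3 = 3; d_3 = 3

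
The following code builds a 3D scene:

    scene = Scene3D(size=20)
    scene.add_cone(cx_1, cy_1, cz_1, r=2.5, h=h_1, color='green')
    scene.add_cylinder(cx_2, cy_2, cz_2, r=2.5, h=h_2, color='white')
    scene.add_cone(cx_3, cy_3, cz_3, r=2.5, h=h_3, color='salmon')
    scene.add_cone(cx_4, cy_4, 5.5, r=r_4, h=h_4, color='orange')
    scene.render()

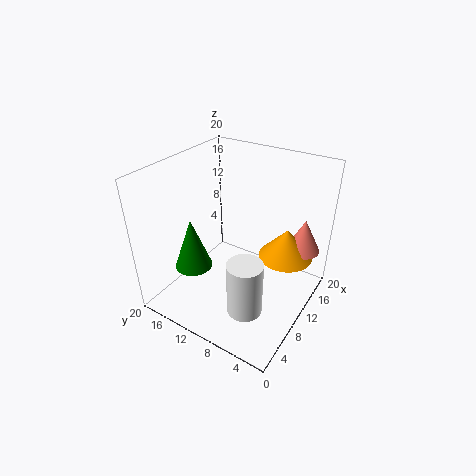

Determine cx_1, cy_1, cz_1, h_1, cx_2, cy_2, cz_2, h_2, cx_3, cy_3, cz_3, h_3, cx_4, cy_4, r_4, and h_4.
cx_1 = 5
cy_1 = 14
cz_1 = 7
h_1 = 7
cx_2 = 7
cy_2 = 7
cz_2 = 0.5
h_2 = 8
cx_3 = 17
cy_3 = 3
cz_3 = 6.5
h_3 = 5
cx_4 = 15.5
cy_4 = 5
r_4 = 4
h_4 = 4.5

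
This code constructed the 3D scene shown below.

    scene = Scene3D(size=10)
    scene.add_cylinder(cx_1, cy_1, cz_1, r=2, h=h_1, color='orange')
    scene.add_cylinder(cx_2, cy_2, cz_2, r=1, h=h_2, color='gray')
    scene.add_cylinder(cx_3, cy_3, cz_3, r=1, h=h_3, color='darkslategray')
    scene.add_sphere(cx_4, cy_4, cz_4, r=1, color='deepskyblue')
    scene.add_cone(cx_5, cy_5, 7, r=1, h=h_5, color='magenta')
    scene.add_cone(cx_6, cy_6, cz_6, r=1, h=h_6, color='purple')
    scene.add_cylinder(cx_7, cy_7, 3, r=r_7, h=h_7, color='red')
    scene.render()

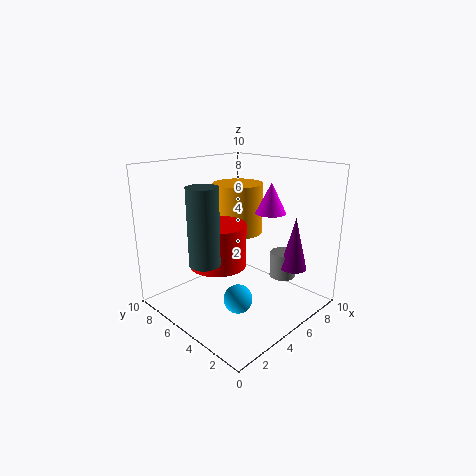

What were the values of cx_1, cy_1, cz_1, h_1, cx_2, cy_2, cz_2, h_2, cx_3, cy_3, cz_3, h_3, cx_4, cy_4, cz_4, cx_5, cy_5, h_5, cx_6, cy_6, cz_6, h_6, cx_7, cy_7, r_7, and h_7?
cx_1 = 8; cy_1 = 8; cz_1 = 4; h_1 = 4; cx_2 = 9; cy_2 = 4; cz_2 = 1; h_2 = 2; cx_3 = 2; cy_3 = 5; cz_3 = 4; h_3 = 5; cx_4 = 4; cy_4 = 4; cz_4 = 1; cx_5 = 6; cy_5 = 3; h_5 = 2; cx_6 = 9; cy_6 = 3; cz_6 = 2; h_6 = 4; cx_7 = 4; cy_7 = 6; r_7 = 2; h_7 = 3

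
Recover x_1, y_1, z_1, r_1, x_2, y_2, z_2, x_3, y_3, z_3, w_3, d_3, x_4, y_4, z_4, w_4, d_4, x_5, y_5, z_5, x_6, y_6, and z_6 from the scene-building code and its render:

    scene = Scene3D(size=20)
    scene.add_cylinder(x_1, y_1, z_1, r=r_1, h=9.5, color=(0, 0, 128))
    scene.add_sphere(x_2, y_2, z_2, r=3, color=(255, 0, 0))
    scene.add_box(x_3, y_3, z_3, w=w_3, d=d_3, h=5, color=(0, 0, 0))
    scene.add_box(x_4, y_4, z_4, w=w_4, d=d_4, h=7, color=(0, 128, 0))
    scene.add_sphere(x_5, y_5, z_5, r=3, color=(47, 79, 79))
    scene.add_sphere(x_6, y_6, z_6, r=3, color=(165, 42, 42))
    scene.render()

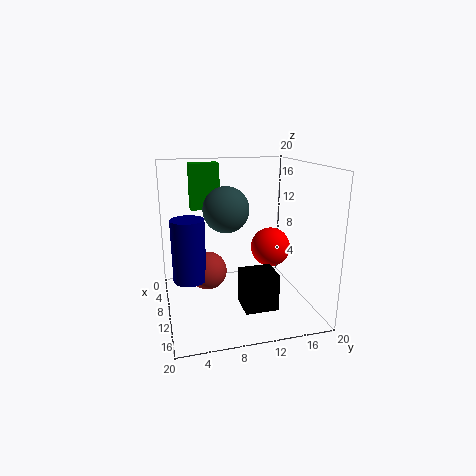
x_1 = 6; y_1 = 3.5; z_1 = 2.5; r_1 = 2.5; x_2 = 7; y_2 = 16; z_2 = 7; x_3 = 12; y_3 = 9.5; z_3 = 1.5; w_3 = 4; d_3 = 4.5; x_4 = 0.5; y_4 = 4.5; z_4 = 12.5; w_4 = 2.5; d_4 = 4.5; x_5 = 11.5; y_5 = 8; z_5 = 14.5; x_6 = 4.5; y_6 = 6.5; z_6 = 3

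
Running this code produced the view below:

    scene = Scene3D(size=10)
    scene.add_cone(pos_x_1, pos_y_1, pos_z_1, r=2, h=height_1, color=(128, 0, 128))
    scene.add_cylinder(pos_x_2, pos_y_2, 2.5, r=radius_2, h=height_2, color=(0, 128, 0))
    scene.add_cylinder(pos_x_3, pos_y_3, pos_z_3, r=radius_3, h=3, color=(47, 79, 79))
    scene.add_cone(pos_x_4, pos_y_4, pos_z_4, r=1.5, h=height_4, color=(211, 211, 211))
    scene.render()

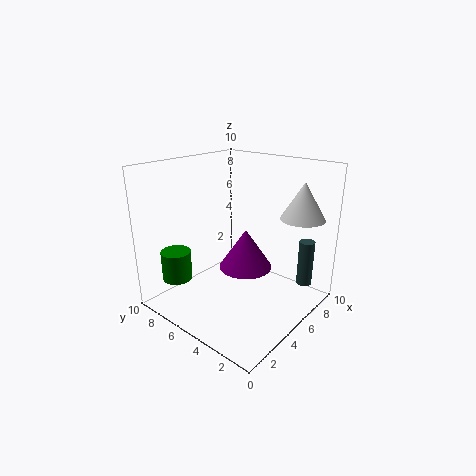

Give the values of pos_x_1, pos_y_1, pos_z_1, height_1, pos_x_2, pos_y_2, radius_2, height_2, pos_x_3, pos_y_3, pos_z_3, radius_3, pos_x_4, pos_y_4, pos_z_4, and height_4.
pos_x_1 = 6.5, pos_y_1 = 5.5, pos_z_1 = 2, height_1 = 3, pos_x_2 = 1.5, pos_y_2 = 7.5, radius_2 = 1, height_2 = 2, pos_x_3 = 6.5, pos_y_3 = 0.5, pos_z_3 = 2.5, radius_3 = 0.5, pos_x_4 = 7.5, pos_y_4 = 1.5, pos_z_4 = 6.5, height_4 = 2.5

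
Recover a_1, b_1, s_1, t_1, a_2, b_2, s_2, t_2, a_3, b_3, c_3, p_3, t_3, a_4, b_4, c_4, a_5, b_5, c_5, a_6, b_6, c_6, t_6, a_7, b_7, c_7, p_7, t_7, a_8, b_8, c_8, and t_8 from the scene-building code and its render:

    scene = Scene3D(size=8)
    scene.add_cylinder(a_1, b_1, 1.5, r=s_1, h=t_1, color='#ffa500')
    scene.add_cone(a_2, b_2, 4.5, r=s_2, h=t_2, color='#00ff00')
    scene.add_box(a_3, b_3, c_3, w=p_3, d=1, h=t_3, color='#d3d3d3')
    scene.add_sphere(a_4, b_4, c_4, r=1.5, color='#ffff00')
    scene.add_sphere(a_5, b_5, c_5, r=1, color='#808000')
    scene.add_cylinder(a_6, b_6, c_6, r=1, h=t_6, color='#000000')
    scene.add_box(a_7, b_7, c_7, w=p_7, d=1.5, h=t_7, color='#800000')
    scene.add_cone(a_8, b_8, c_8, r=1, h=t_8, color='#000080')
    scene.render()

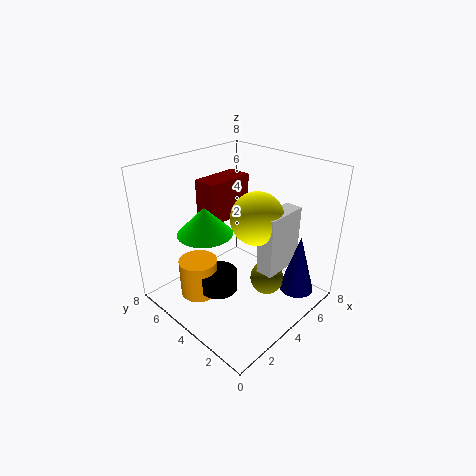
a_1 = 1.5, b_1 = 4.5, s_1 = 1, t_1 = 2, a_2 = 2.5, b_2 = 5, s_2 = 1.5, t_2 = 1.5, a_3 = 4.5, b_3 = 2, c_3 = 2, p_3 = 2.5, t_3 = 3.5, a_4 = 5, b_4 = 3.5, c_4 = 5, a_5 = 5.5, b_5 = 3, c_5 = 1, a_6 = 2, b_6 = 3.5, c_6 = 2, t_6 = 1, a_7 = 4, b_7 = 6, c_7 = 4, p_7 = 3, t_7 = 2.5, a_8 = 6.5, b_8 = 1.5, c_8 = 0.5, t_8 = 3.5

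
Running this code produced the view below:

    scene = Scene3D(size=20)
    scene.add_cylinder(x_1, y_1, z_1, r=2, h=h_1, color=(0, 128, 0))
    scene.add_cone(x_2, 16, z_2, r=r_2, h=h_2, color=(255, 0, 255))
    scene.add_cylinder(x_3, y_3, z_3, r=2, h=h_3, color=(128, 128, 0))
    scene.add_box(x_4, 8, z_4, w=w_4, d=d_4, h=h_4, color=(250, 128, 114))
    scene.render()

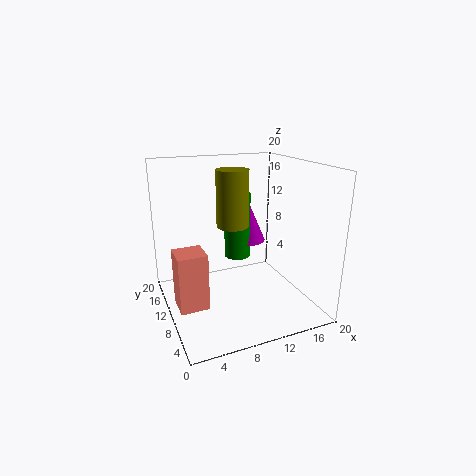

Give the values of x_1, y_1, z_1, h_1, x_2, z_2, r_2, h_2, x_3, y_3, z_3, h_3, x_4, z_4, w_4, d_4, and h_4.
x_1 = 12; y_1 = 15; z_1 = 5; h_1 = 10; x_2 = 14; z_2 = 7; r_2 = 3; h_2 = 7; x_3 = 8; y_3 = 7; z_3 = 13; h_3 = 7; x_4 = 1; z_4 = 1; w_4 = 4; d_4 = 4; h_4 = 8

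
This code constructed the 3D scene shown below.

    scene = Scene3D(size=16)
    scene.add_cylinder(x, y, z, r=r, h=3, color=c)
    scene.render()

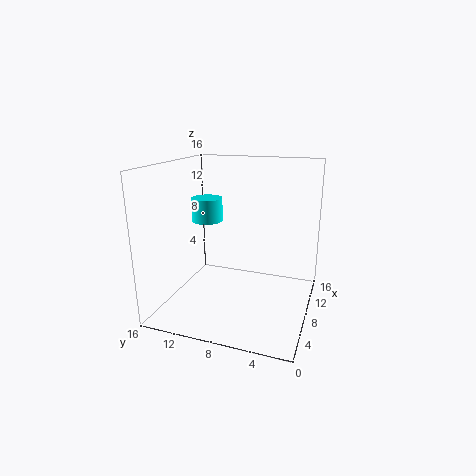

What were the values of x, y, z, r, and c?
x = 13; y = 14; z = 8; r = 2; c = 'cyan'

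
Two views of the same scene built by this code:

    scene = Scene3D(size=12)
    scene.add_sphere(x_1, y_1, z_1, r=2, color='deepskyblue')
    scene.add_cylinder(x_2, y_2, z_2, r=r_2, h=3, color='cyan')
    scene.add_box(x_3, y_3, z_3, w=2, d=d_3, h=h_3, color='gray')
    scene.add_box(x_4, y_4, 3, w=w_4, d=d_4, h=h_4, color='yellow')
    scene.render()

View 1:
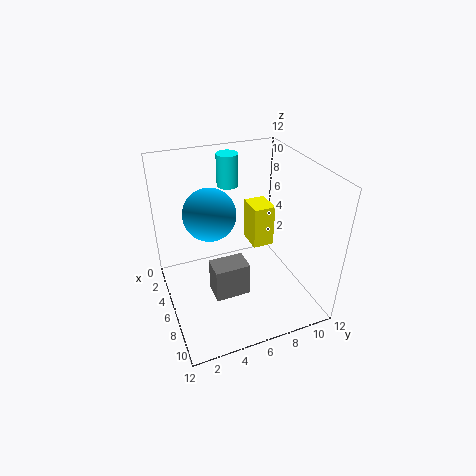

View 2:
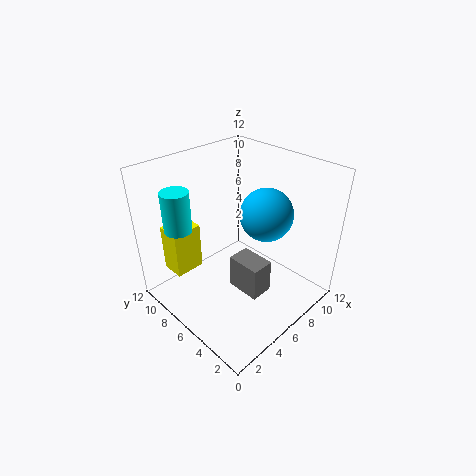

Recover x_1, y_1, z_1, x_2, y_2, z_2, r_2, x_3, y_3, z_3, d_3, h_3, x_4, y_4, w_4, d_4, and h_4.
x_1 = 6.5, y_1 = 3.5, z_1 = 9, x_2 = 1, y_2 = 7, z_2 = 8.5, r_2 = 1, x_3 = 5.5, y_3 = 3.5, z_3 = 1, d_3 = 3, h_3 = 3, x_4 = 1.5, y_4 = 8.5, w_4 = 2.5, d_4 = 2, h_4 = 4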